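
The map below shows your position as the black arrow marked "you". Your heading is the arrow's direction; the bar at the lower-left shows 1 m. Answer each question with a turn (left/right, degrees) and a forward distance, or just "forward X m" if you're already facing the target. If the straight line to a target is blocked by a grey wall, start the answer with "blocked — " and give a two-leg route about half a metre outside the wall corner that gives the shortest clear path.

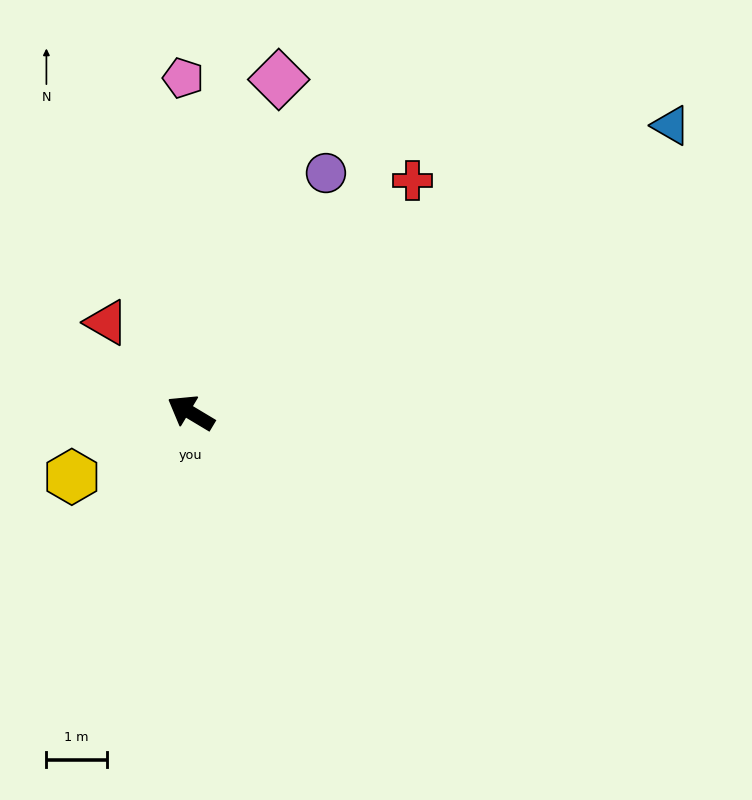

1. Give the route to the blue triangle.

turn right 118°, forward 9.3 m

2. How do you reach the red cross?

turn right 103°, forward 5.3 m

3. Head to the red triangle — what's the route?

turn right 16°, forward 2.0 m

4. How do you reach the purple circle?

turn right 88°, forward 4.6 m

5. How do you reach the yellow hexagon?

turn left 59°, forward 2.2 m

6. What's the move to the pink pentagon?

turn right 58°, forward 5.6 m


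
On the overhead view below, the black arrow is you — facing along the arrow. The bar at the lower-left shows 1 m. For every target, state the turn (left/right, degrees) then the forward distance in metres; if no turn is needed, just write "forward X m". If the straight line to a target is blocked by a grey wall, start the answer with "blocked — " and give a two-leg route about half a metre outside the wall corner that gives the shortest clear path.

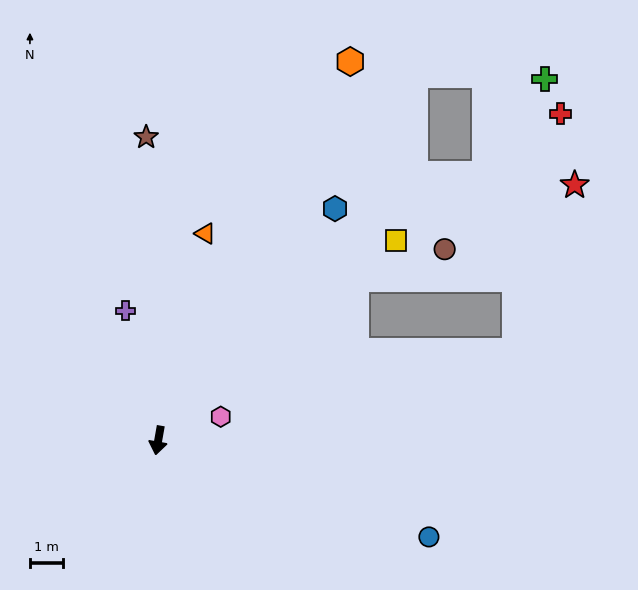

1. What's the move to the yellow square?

turn left 140°, forward 9.5 m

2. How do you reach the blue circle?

turn left 80°, forward 8.8 m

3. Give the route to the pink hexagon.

turn left 121°, forward 2.0 m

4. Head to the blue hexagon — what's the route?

turn left 153°, forward 8.9 m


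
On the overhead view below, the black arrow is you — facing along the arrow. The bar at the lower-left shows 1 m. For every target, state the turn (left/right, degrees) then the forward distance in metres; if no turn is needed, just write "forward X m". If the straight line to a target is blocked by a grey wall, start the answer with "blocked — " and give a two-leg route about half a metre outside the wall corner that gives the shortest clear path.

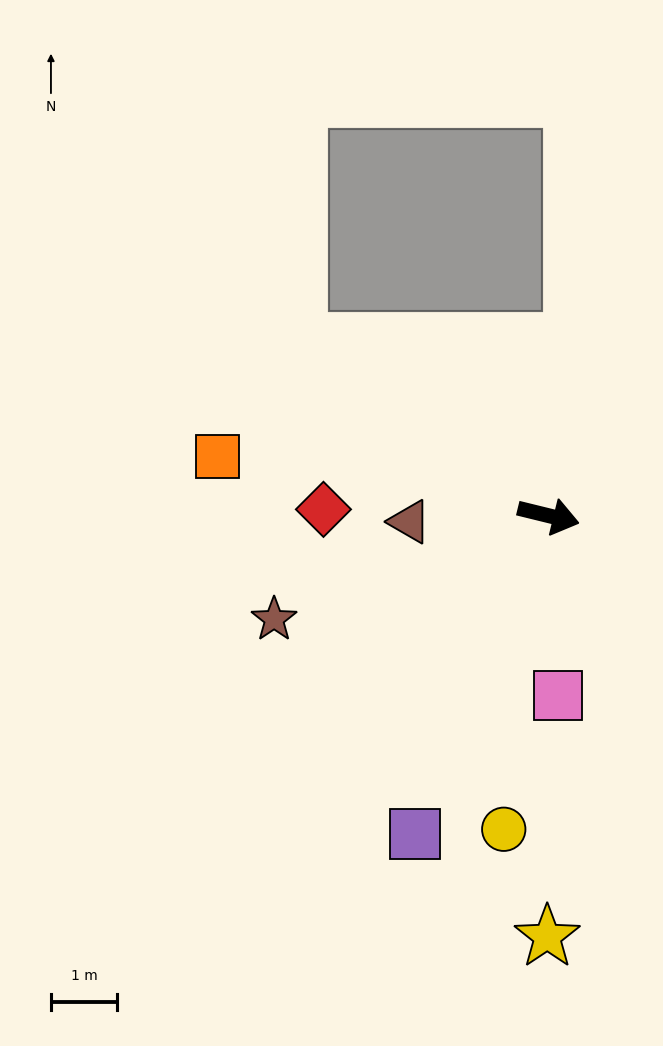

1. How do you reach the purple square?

turn right 99°, forward 5.2 m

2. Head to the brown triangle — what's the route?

turn right 164°, forward 2.1 m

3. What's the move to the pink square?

turn right 73°, forward 2.7 m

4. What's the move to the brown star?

turn right 146°, forward 4.4 m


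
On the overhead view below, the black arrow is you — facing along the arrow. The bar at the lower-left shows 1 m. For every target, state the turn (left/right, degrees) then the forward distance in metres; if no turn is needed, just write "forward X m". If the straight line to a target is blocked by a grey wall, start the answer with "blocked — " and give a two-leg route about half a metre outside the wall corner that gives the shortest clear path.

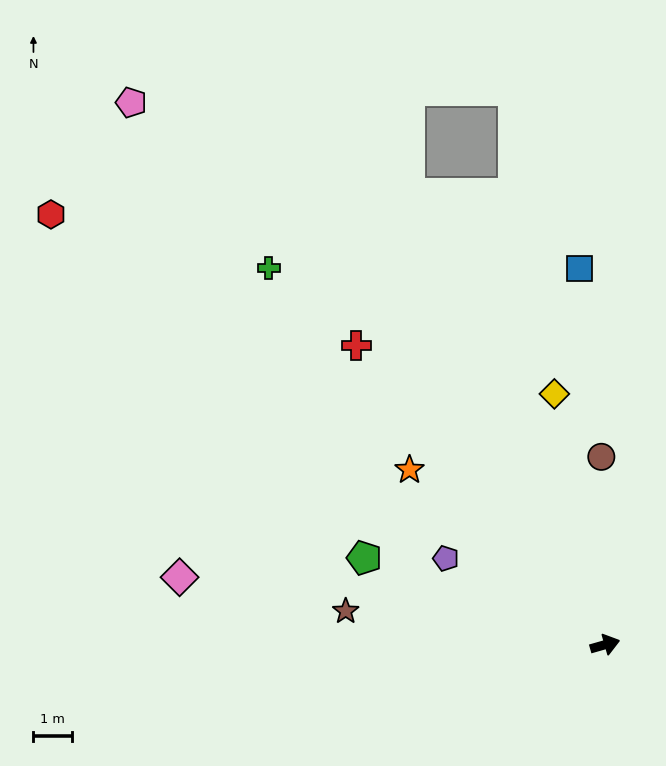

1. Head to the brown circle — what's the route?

turn left 75°, forward 4.9 m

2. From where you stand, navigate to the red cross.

turn left 114°, forward 10.1 m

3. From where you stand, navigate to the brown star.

turn left 157°, forward 6.8 m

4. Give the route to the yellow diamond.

turn left 85°, forward 6.6 m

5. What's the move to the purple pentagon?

turn left 136°, forward 4.7 m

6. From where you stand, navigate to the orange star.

turn left 122°, forward 6.8 m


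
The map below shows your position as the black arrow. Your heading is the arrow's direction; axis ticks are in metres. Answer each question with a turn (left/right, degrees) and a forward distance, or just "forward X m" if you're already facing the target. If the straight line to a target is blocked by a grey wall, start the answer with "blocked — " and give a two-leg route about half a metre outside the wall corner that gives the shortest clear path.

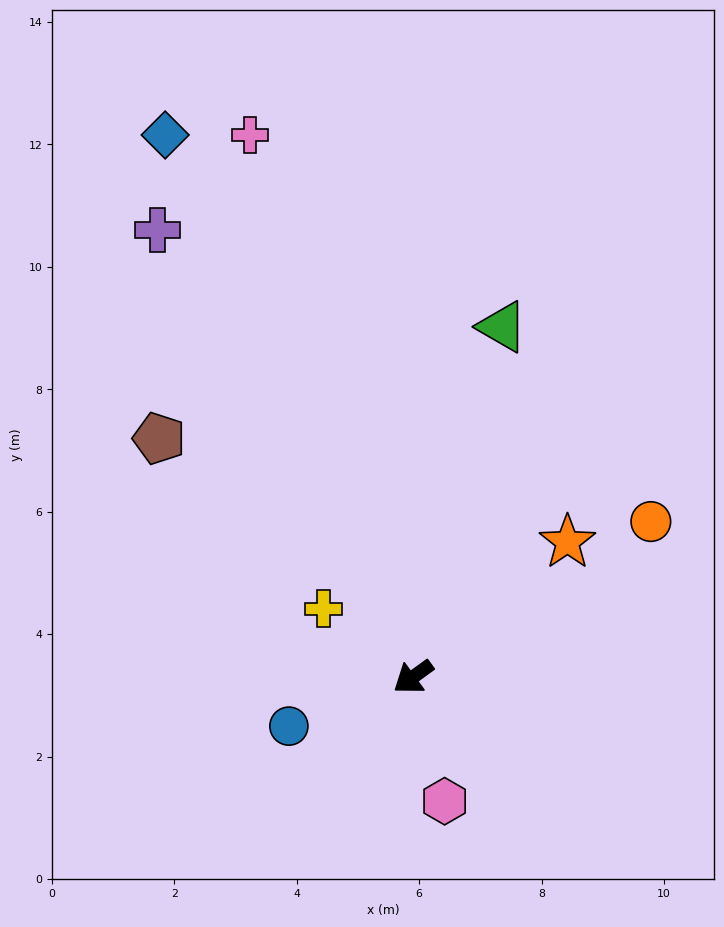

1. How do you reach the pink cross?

turn right 109°, forward 9.2 m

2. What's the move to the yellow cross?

turn right 73°, forward 1.8 m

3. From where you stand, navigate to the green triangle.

turn right 140°, forward 5.9 m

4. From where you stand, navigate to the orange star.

turn right 175°, forward 3.3 m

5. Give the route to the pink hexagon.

turn left 68°, forward 2.1 m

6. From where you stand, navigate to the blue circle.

turn right 14°, forward 2.2 m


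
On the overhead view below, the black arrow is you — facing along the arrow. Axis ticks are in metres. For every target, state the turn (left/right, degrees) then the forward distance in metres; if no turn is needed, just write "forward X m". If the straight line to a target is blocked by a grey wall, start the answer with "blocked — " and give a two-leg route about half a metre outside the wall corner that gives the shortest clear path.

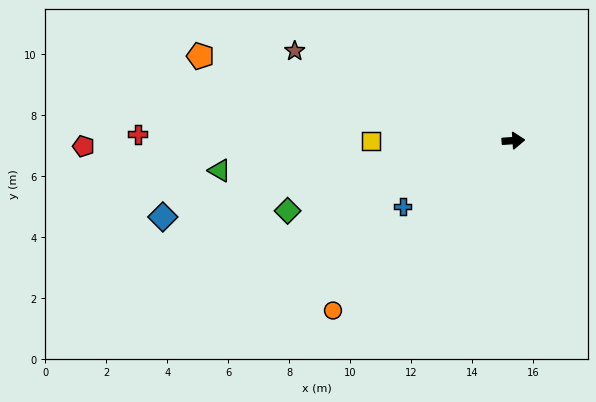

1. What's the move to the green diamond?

turn right 166°, forward 7.7 m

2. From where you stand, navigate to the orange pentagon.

turn left 161°, forward 10.6 m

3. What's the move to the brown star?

turn left 154°, forward 7.7 m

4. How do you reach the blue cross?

turn right 153°, forward 4.2 m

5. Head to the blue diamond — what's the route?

turn right 171°, forward 11.8 m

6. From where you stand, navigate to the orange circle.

turn right 140°, forward 8.1 m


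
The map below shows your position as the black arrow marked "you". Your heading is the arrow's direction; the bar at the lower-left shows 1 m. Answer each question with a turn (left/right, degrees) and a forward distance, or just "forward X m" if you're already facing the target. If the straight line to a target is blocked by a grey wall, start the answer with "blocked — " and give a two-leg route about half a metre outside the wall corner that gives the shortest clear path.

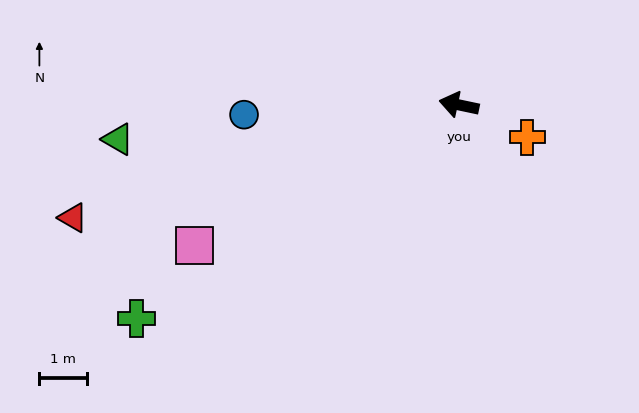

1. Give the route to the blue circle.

turn left 15°, forward 4.5 m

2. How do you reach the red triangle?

turn left 28°, forward 8.4 m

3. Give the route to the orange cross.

turn left 167°, forward 1.6 m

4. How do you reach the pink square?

turn left 40°, forward 6.3 m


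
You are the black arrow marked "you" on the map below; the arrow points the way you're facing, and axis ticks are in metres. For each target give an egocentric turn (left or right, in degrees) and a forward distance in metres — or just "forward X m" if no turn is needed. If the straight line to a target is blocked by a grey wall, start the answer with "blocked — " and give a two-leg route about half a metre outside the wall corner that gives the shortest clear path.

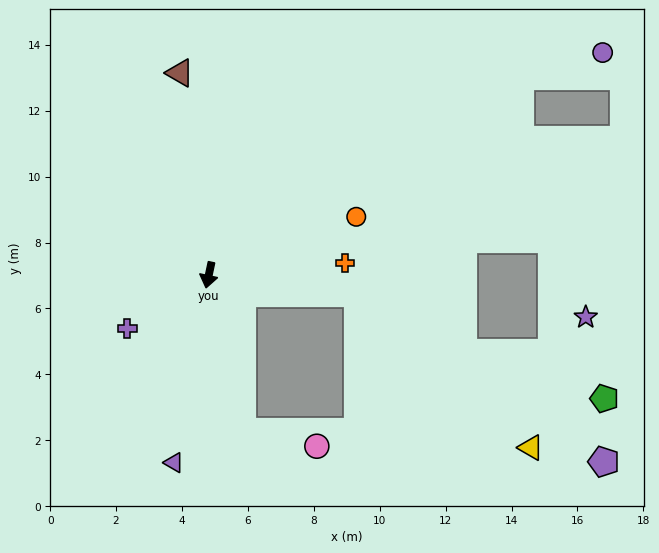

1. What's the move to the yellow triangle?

blocked — turn left 95°, forward 4.5 m, then turn right 35°, forward 7.0 m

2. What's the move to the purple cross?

turn right 45°, forward 3.0 m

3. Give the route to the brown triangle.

turn right 160°, forward 6.2 m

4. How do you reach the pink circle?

blocked — turn left 24°, forward 4.9 m, then turn left 67°, forward 2.3 m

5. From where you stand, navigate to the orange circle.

turn left 124°, forward 4.8 m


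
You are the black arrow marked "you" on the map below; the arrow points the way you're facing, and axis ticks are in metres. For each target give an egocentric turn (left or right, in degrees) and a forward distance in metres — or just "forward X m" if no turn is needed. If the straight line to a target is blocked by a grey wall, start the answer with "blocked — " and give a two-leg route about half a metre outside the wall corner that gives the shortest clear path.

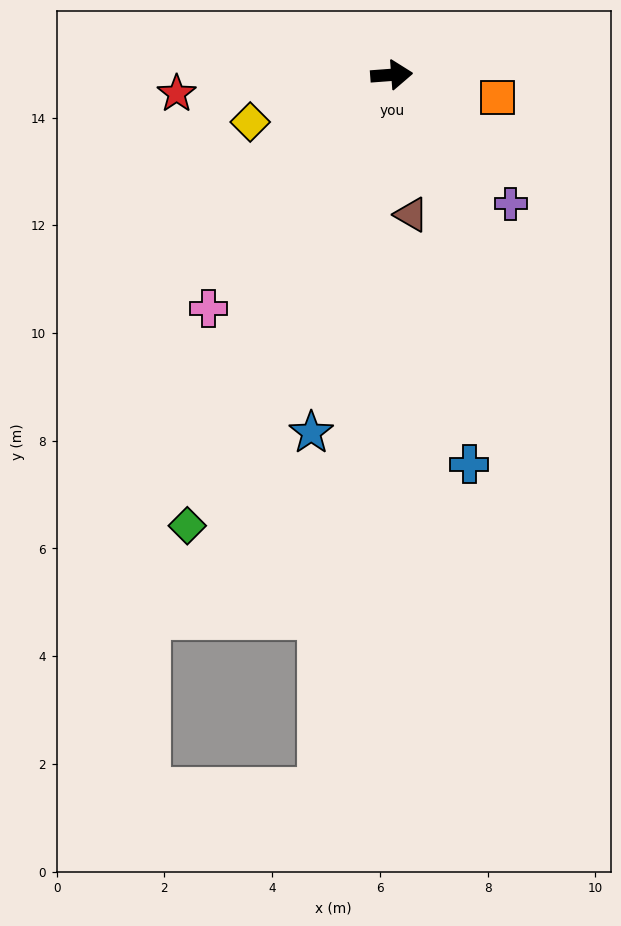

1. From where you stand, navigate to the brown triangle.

turn right 86°, forward 2.6 m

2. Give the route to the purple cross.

turn right 52°, forward 3.3 m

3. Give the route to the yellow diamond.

turn right 166°, forward 2.8 m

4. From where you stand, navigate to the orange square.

turn right 16°, forward 2.0 m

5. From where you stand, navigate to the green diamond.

turn right 119°, forward 9.2 m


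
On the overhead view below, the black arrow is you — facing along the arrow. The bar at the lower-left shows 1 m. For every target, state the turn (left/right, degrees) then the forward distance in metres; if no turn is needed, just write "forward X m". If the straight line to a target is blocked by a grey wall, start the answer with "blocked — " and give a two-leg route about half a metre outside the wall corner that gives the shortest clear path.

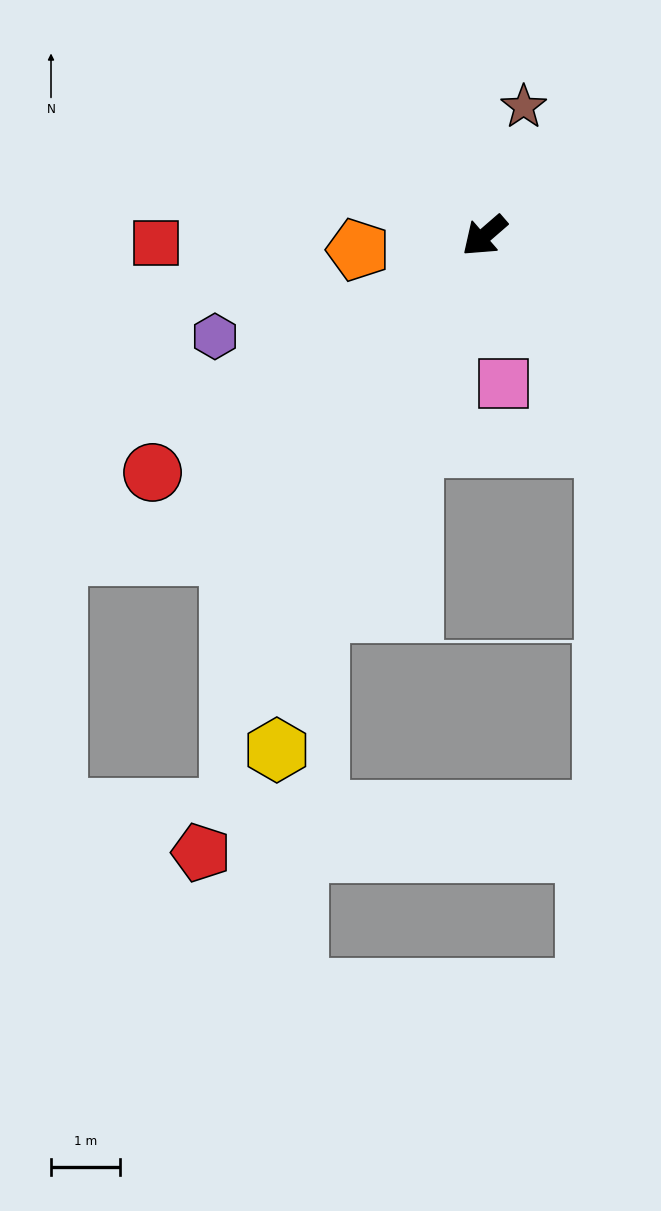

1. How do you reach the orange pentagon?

turn right 35°, forward 1.8 m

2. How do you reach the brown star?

turn right 148°, forward 2.0 m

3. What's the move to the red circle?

turn right 5°, forward 5.9 m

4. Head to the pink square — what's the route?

turn left 57°, forward 2.2 m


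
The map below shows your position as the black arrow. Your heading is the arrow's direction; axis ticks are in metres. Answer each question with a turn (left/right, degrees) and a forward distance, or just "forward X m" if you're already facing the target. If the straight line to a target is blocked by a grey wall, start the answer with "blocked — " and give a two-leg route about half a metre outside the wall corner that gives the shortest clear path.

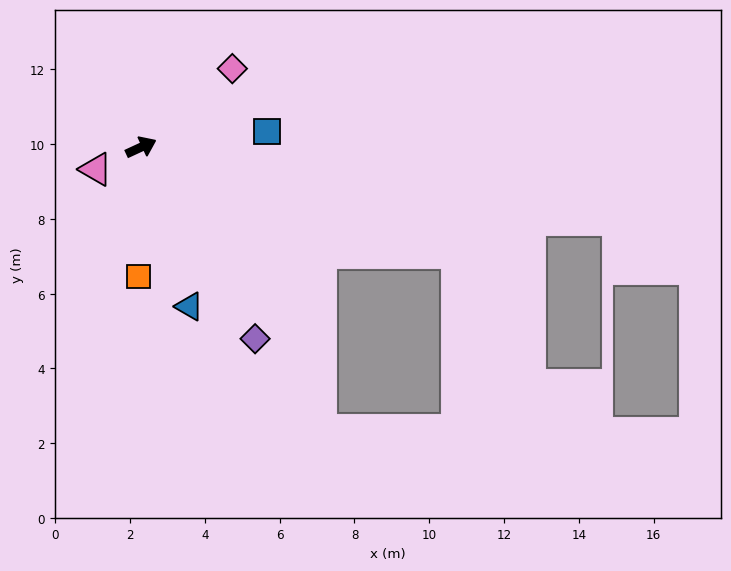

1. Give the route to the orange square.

turn right 116°, forward 3.5 m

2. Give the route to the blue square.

turn right 18°, forward 3.4 m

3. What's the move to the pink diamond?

turn left 16°, forward 3.2 m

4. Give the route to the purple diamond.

turn right 84°, forward 6.0 m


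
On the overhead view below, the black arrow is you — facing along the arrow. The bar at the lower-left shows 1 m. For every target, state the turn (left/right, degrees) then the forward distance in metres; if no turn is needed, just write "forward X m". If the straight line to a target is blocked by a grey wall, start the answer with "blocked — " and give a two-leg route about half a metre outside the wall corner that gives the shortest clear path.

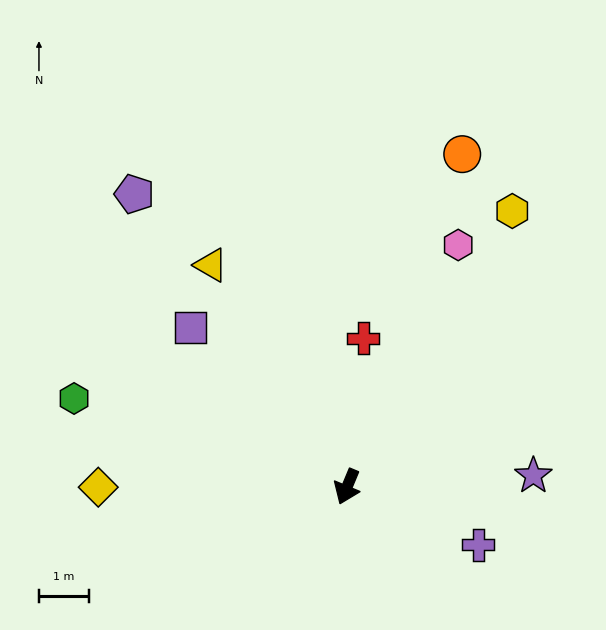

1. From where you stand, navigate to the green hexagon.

turn right 85°, forward 5.7 m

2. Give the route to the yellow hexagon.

turn left 172°, forward 6.4 m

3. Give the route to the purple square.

turn right 113°, forward 4.5 m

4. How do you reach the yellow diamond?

turn right 67°, forward 5.0 m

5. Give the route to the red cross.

turn right 164°, forward 3.0 m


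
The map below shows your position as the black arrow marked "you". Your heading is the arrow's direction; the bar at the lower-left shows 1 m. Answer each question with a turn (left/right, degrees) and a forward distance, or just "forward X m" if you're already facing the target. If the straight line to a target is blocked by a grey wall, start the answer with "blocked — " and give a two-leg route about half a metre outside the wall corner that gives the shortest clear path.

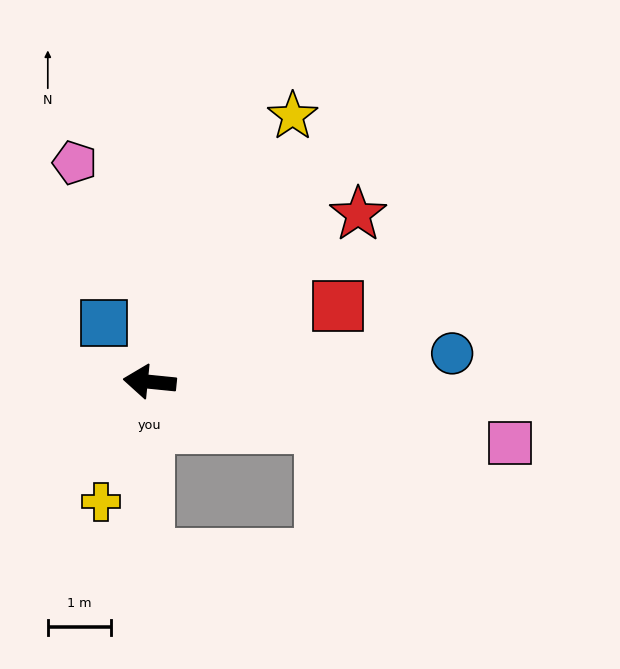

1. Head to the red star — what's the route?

turn right 135°, forward 4.3 m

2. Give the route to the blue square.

turn right 46°, forward 1.2 m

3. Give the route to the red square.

turn right 152°, forward 3.2 m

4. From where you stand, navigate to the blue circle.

turn right 169°, forward 4.8 m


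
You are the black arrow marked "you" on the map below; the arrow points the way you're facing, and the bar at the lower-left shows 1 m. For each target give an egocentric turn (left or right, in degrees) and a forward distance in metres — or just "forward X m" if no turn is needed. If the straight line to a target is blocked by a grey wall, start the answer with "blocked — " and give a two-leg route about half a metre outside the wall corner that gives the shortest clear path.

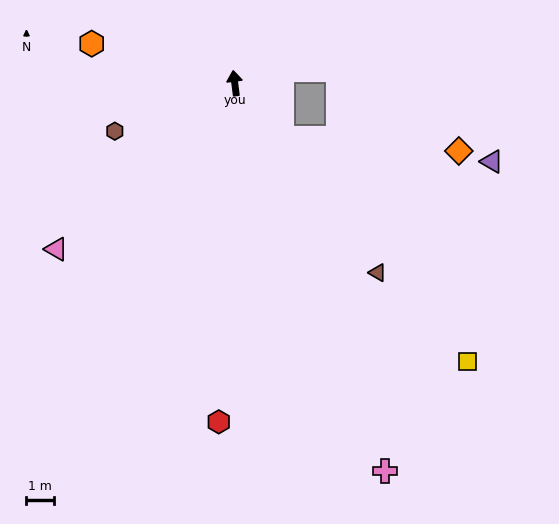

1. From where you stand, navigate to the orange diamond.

blocked — turn right 146°, forward 2.6 m, then turn left 44°, forward 6.4 m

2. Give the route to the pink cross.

turn right 166°, forward 15.0 m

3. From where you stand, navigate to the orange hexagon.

turn left 67°, forward 5.4 m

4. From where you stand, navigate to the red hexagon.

turn left 170°, forward 12.2 m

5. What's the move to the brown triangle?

turn right 150°, forward 8.6 m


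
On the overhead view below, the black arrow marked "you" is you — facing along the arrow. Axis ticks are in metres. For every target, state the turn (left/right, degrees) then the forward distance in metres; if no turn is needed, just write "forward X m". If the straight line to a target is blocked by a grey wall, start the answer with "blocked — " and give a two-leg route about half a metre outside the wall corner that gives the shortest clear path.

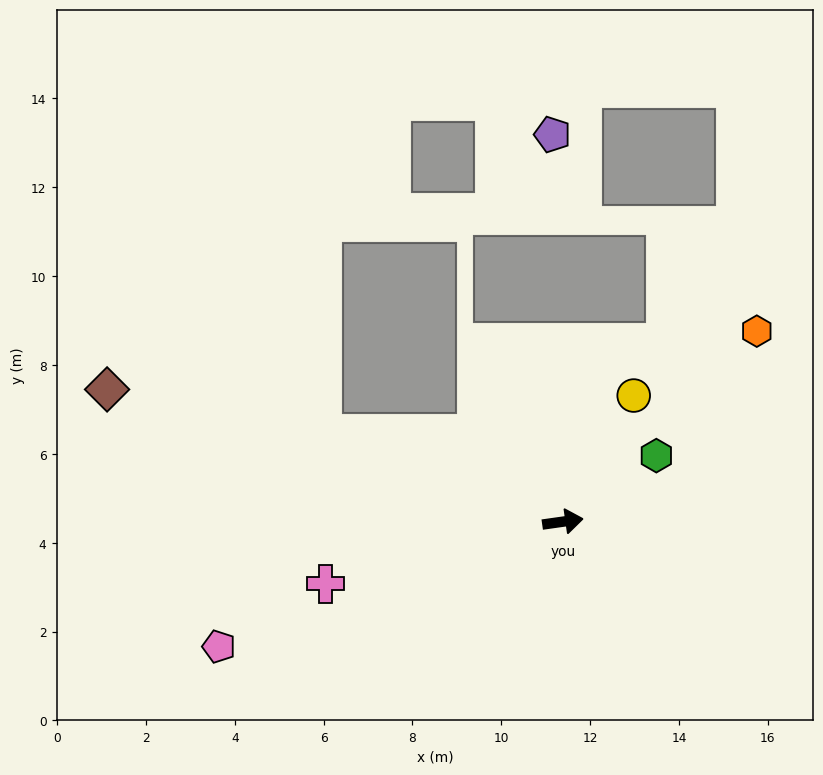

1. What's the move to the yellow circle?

turn left 53°, forward 3.3 m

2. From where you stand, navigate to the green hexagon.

turn left 27°, forward 2.6 m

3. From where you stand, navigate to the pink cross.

turn right 173°, forward 5.5 m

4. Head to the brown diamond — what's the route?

turn left 156°, forward 10.7 m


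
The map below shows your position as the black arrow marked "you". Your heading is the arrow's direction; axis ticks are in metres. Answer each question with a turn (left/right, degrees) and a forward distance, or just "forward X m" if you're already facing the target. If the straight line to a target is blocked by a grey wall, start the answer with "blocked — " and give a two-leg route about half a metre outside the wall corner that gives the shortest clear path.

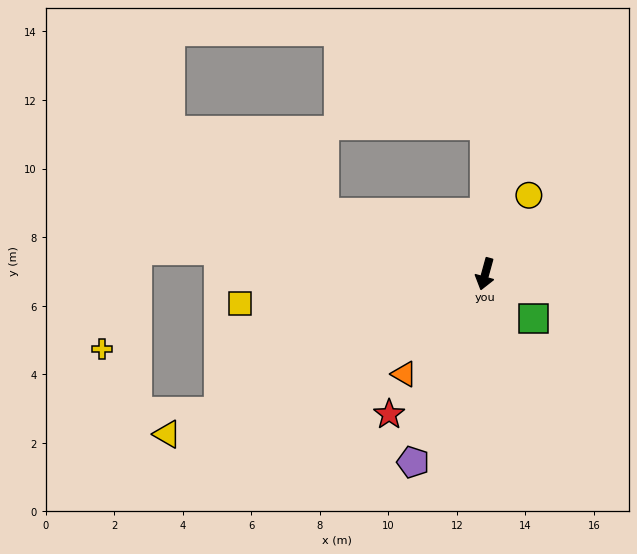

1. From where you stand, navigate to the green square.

turn left 63°, forward 1.9 m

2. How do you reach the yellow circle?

turn left 166°, forward 2.6 m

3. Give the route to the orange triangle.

turn right 24°, forward 3.8 m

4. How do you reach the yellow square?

turn right 68°, forward 7.2 m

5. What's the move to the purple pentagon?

turn right 6°, forward 5.9 m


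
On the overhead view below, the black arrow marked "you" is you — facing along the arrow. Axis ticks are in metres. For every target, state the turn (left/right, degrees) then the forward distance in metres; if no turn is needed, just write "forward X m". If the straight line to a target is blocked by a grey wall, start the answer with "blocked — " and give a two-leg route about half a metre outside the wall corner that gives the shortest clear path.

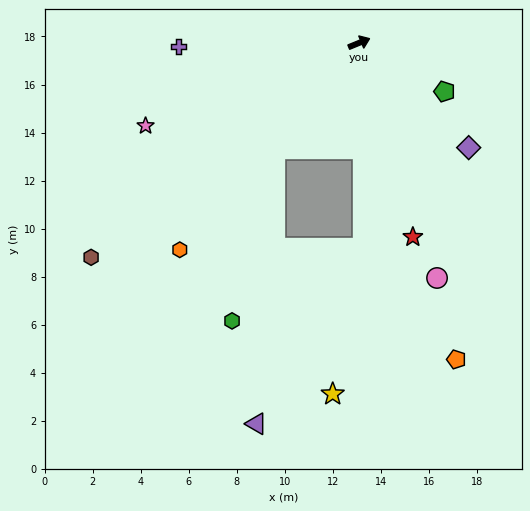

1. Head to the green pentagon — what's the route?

turn right 52°, forward 4.1 m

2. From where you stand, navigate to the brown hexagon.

turn right 164°, forward 14.3 m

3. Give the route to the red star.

turn right 97°, forward 8.4 m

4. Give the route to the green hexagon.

blocked — turn right 151°, forward 5.6 m, then turn left 25°, forward 7.4 m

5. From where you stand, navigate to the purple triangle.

blocked — turn right 151°, forward 5.6 m, then turn left 35°, forward 11.5 m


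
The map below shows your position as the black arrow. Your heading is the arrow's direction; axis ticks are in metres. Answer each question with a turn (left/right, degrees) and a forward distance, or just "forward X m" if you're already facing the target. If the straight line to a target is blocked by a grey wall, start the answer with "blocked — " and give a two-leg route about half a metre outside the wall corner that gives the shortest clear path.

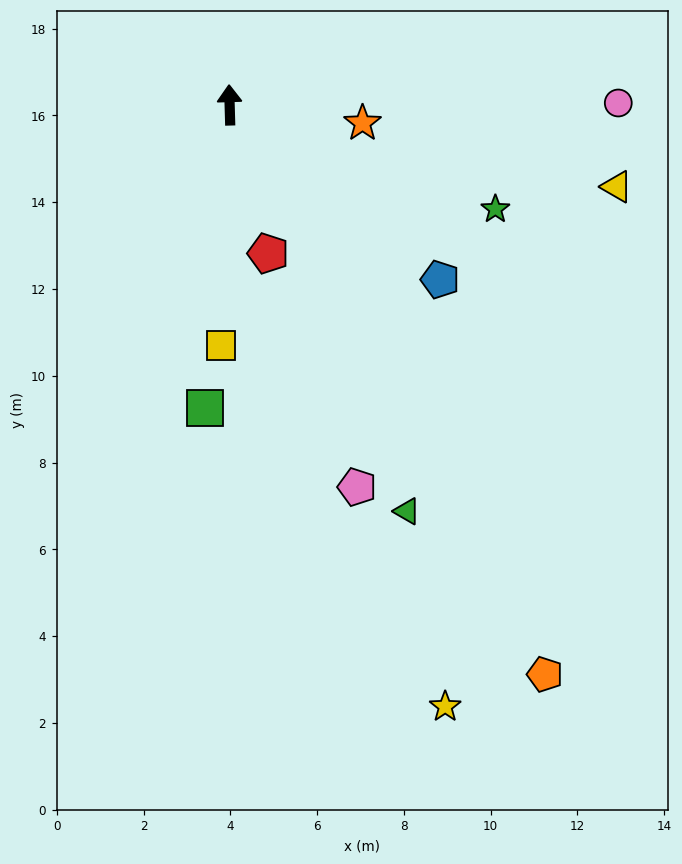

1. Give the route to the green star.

turn right 113°, forward 6.6 m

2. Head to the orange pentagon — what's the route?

turn right 153°, forward 15.0 m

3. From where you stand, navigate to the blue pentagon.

turn right 131°, forward 6.3 m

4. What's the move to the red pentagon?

turn right 167°, forward 3.5 m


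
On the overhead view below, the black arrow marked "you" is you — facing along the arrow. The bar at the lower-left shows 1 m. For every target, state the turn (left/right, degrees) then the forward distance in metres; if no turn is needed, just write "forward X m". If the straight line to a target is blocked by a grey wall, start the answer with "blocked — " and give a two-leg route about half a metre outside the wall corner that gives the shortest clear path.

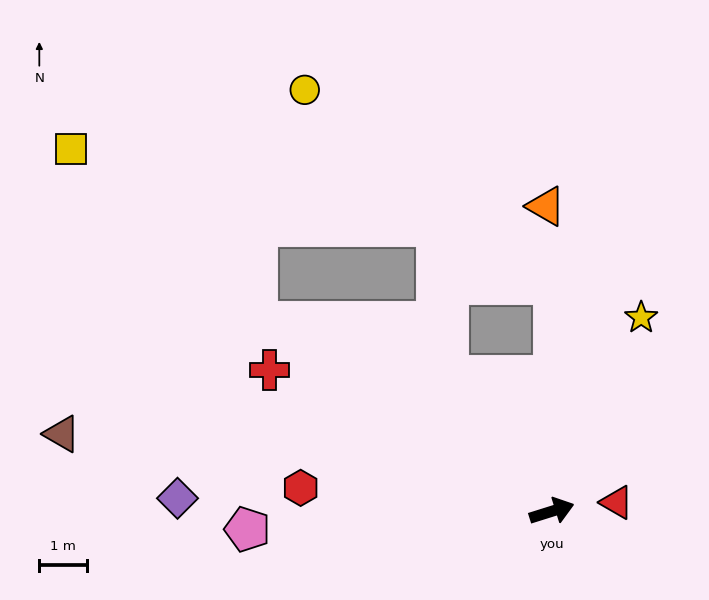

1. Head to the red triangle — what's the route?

turn right 10°, forward 1.4 m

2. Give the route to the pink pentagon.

turn left 166°, forward 6.4 m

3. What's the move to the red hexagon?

turn left 157°, forward 5.3 m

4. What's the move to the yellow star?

turn left 48°, forward 4.5 m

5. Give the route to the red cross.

turn left 136°, forward 6.6 m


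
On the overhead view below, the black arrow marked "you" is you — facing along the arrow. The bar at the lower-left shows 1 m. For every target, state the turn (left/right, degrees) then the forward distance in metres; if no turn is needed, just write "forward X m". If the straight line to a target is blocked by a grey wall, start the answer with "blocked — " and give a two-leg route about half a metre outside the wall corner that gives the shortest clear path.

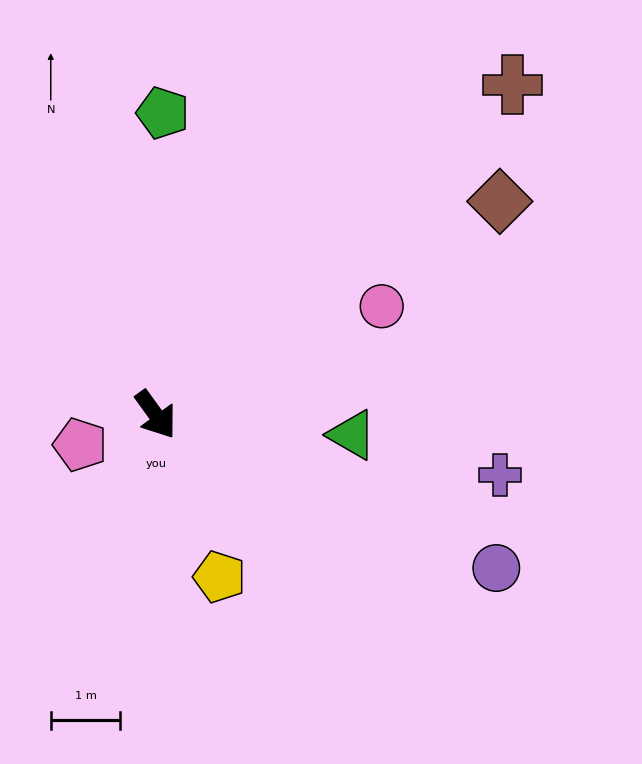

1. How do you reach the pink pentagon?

turn right 104°, forward 1.2 m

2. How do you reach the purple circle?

turn left 30°, forward 5.4 m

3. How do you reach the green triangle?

turn left 48°, forward 2.8 m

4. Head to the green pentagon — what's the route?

turn left 143°, forward 4.3 m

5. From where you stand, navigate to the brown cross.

turn left 97°, forward 7.0 m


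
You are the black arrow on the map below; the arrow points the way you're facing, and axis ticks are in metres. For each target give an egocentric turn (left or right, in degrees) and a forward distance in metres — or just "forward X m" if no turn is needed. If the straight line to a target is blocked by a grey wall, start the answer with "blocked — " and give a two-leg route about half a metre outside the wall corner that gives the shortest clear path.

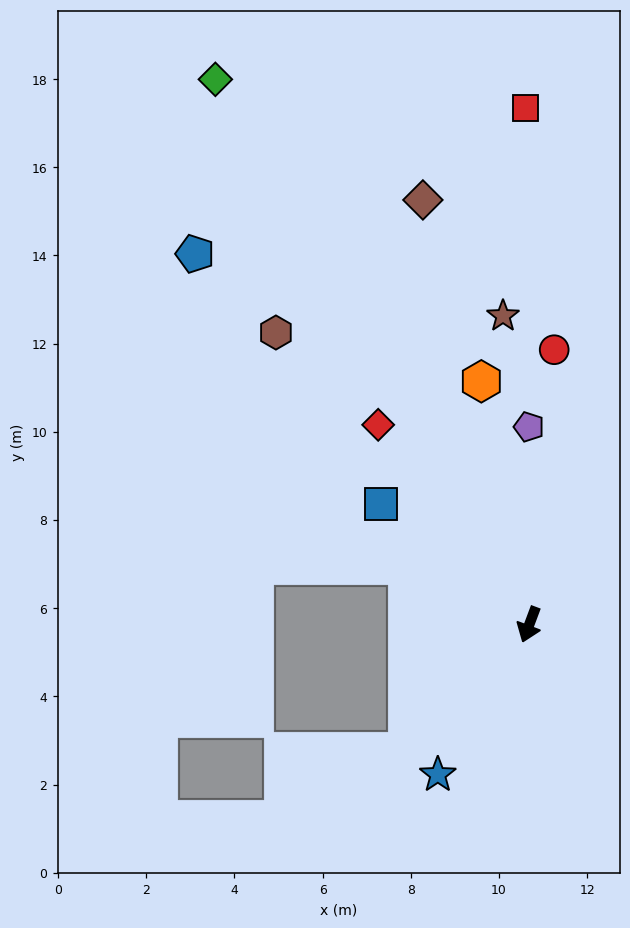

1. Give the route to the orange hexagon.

turn right 148°, forward 5.6 m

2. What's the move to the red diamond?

turn right 122°, forward 5.7 m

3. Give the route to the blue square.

turn right 109°, forward 4.3 m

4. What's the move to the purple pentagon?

turn right 159°, forward 4.5 m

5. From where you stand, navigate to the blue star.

turn right 11°, forward 4.0 m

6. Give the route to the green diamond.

turn right 130°, forward 14.3 m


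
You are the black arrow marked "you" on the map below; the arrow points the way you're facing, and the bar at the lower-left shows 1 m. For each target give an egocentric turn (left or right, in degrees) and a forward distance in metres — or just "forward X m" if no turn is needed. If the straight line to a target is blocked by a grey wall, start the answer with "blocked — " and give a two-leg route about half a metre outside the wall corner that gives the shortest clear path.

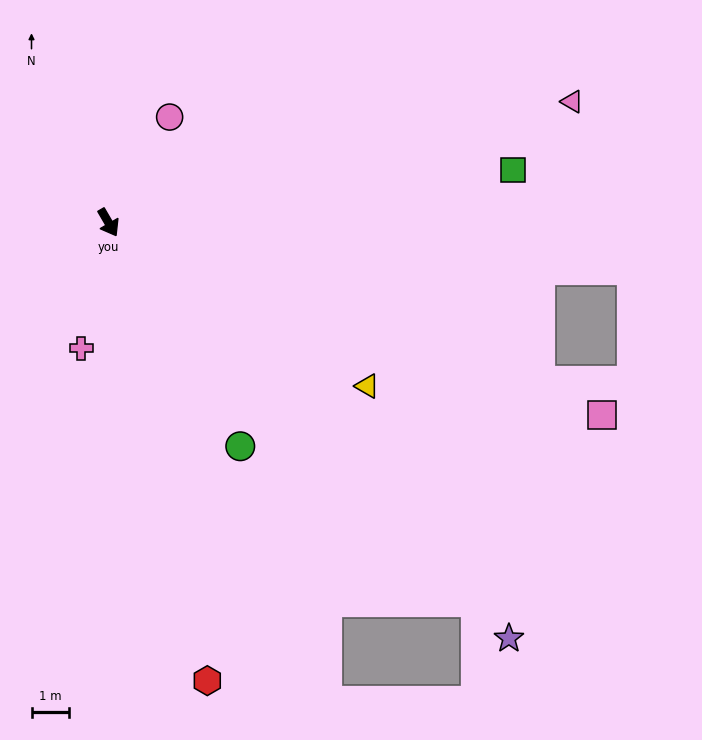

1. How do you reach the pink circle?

turn left 120°, forward 3.3 m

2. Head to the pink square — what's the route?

turn left 39°, forward 14.3 m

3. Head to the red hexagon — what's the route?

turn right 18°, forward 12.7 m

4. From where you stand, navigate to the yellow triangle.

turn left 28°, forward 8.3 m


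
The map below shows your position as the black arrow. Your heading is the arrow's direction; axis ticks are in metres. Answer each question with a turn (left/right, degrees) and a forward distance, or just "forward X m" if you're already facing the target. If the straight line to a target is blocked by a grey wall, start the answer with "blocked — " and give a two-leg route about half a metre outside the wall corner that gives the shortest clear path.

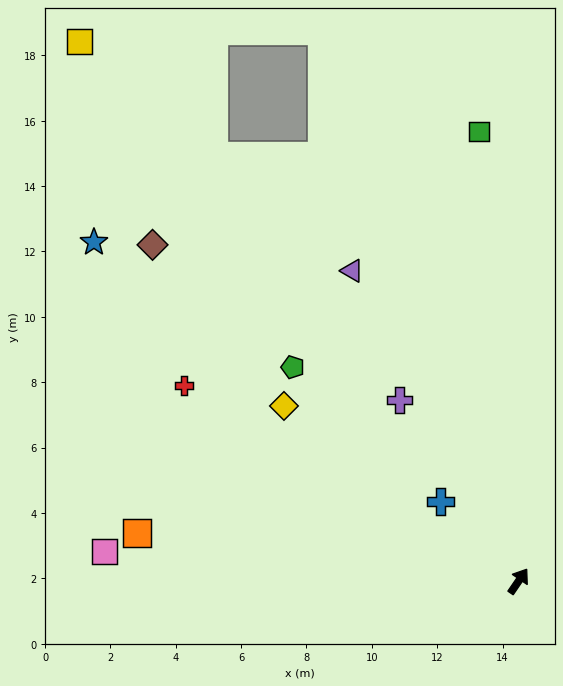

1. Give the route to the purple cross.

turn left 68°, forward 6.6 m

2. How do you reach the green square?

turn left 39°, forward 13.8 m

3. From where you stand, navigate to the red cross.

turn left 94°, forward 11.9 m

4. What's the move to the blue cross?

turn left 79°, forward 3.4 m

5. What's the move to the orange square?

turn left 117°, forward 11.8 m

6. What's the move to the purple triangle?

turn left 63°, forward 10.8 m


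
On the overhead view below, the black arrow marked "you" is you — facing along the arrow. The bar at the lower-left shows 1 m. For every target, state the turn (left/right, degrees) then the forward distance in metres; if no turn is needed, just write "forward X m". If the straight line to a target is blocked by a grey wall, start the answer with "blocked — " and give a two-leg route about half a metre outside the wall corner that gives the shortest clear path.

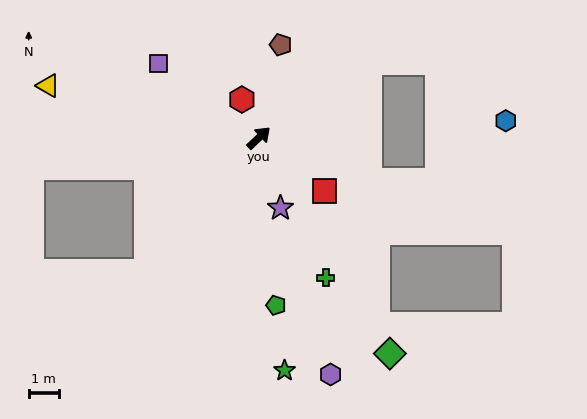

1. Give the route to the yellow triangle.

turn left 123°, forward 7.1 m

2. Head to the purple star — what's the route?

turn right 116°, forward 2.4 m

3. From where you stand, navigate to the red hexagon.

turn left 71°, forward 1.4 m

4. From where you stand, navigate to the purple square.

turn left 100°, forward 4.1 m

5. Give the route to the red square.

turn right 82°, forward 2.8 m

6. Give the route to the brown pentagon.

turn left 34°, forward 3.1 m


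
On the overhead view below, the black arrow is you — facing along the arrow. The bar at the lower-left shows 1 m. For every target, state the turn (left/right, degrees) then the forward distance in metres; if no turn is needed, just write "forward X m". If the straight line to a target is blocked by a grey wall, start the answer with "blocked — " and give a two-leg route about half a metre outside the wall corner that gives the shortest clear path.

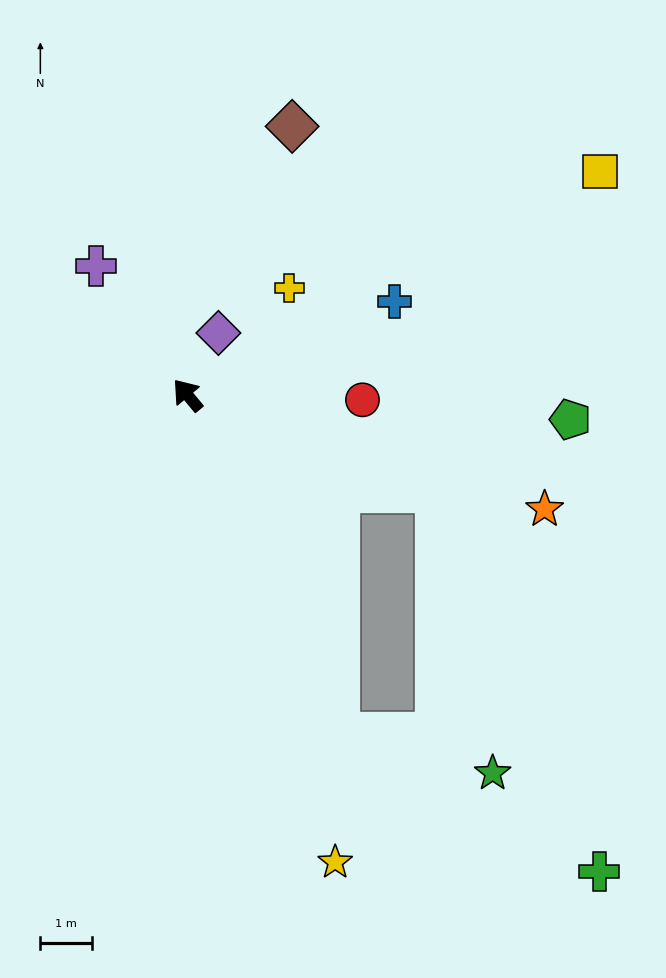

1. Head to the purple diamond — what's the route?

turn right 66°, forward 1.3 m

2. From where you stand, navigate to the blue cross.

turn right 105°, forward 4.4 m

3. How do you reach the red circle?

turn right 131°, forward 3.4 m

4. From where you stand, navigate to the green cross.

blocked — turn left 164°, forward 7.1 m, then turn left 39°, forward 5.7 m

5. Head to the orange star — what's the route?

turn right 147°, forward 7.2 m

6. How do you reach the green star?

blocked — turn left 164°, forward 7.1 m, then turn left 52°, forward 3.1 m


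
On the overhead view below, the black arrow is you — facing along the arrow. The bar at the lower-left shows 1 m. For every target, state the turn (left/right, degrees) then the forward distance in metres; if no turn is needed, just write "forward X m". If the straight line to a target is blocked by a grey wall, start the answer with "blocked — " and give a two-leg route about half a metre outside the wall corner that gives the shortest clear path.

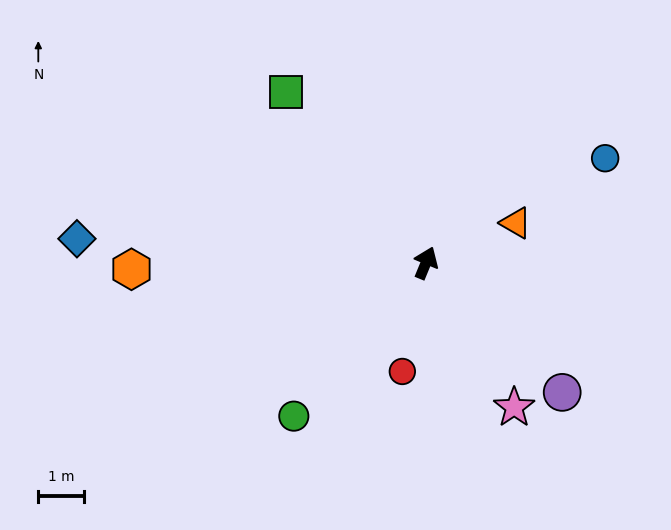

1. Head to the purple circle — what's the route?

turn right 111°, forward 4.1 m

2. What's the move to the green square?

turn left 62°, forward 4.9 m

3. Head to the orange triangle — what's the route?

turn right 44°, forward 2.2 m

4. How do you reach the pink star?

turn right 126°, forward 3.7 m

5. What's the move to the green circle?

turn left 162°, forward 4.5 m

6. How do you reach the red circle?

turn right 170°, forward 2.4 m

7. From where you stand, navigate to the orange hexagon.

turn left 114°, forward 6.5 m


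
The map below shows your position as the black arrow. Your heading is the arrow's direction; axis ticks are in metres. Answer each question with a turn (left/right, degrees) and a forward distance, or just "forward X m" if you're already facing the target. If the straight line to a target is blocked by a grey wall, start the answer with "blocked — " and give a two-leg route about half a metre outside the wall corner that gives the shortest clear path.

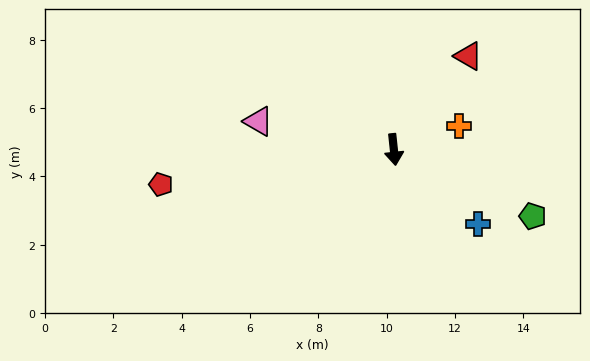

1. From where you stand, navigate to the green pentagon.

turn left 58°, forward 4.5 m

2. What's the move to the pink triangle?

turn right 108°, forward 4.0 m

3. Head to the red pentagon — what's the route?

turn right 88°, forward 6.9 m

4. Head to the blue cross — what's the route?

turn left 42°, forward 3.3 m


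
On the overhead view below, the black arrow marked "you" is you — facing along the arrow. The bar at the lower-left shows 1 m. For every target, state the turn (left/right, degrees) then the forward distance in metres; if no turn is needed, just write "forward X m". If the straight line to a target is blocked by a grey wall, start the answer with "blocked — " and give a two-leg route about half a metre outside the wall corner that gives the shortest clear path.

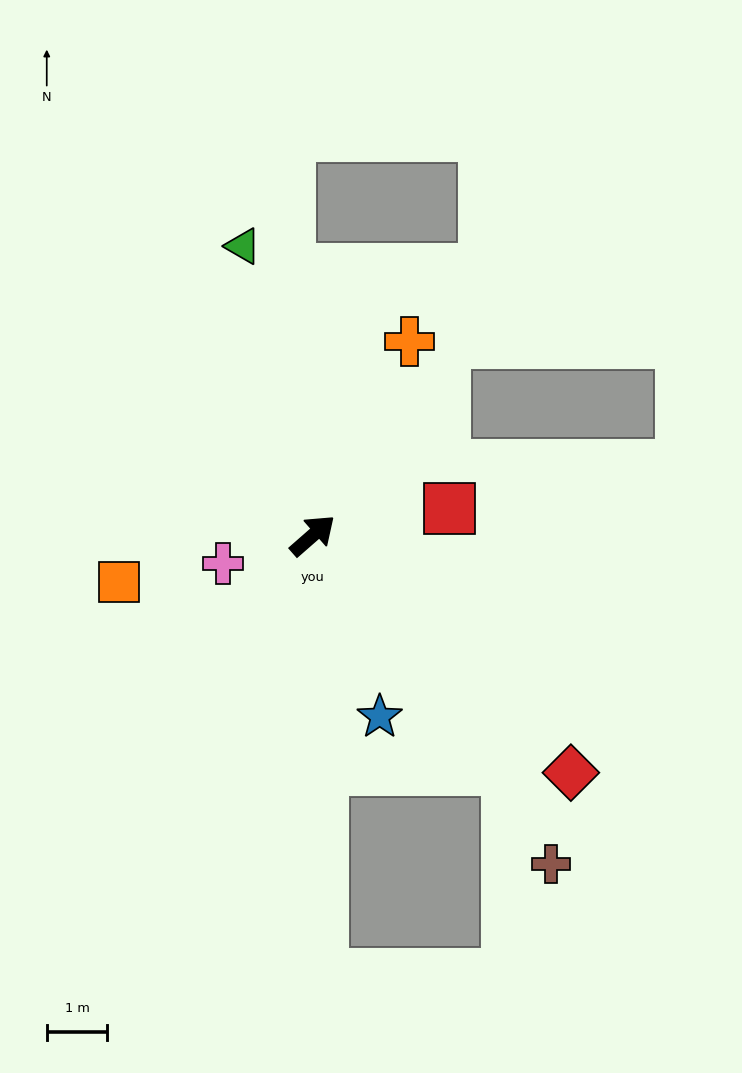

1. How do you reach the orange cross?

turn left 22°, forward 3.6 m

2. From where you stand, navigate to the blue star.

turn right 111°, forward 3.2 m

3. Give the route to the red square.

turn right 30°, forward 2.3 m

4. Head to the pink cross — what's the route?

turn left 156°, forward 1.5 m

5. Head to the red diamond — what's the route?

turn right 84°, forward 5.8 m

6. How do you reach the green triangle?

turn left 62°, forward 4.9 m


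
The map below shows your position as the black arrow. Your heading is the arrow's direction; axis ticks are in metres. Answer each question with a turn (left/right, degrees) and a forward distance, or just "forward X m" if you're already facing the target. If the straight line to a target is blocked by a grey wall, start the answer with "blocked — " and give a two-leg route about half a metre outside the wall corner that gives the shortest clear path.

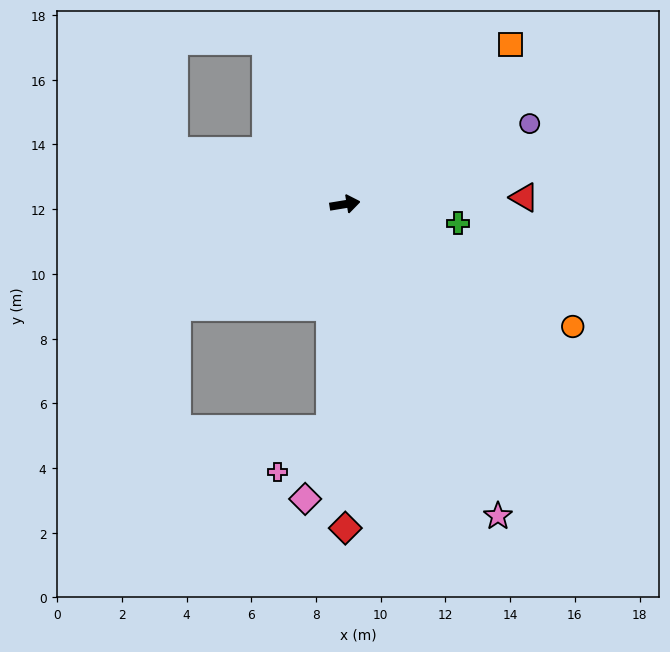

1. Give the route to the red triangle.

turn right 7°, forward 5.5 m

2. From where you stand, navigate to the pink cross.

blocked — turn right 103°, forward 6.9 m, then turn right 46°, forward 2.1 m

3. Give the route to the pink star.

turn right 73°, forward 10.7 m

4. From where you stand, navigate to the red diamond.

turn right 99°, forward 10.0 m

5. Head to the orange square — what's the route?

turn left 35°, forward 7.1 m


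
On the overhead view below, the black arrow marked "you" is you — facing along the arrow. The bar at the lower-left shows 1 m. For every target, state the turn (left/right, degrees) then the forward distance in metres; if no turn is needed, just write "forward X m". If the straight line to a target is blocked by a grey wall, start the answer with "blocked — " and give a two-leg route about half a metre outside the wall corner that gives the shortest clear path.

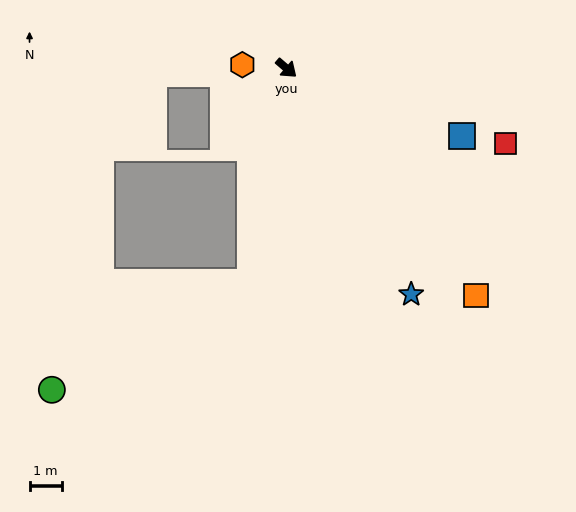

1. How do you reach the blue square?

turn left 20°, forward 5.8 m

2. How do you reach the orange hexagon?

turn right 144°, forward 1.4 m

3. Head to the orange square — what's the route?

turn right 9°, forward 9.2 m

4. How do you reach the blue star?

turn right 20°, forward 8.0 m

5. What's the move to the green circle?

blocked — turn right 59°, forward 6.7 m, then turn right 52°, forward 7.0 m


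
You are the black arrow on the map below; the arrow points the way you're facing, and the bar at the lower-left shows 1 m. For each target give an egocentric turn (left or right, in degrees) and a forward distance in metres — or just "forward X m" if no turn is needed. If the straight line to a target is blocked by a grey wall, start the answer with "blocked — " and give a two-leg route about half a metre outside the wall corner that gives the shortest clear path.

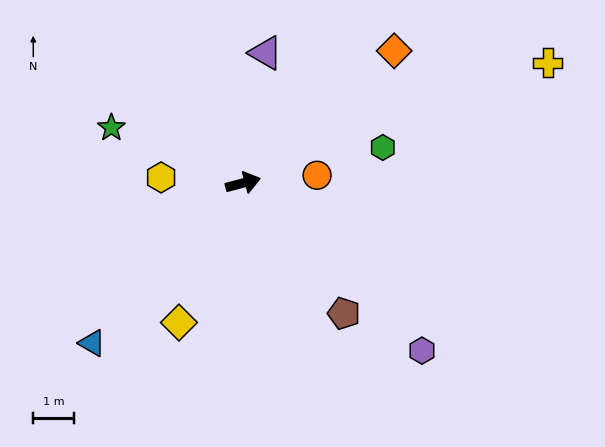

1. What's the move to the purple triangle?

turn left 65°, forward 3.3 m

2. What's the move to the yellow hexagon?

turn left 161°, forward 2.0 m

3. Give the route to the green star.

turn left 142°, forward 3.5 m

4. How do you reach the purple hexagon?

turn right 58°, forward 6.0 m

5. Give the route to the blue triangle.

turn right 148°, forward 5.4 m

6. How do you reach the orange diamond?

turn left 26°, forward 5.0 m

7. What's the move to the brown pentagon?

turn right 67°, forward 4.1 m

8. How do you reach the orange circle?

turn right 9°, forward 1.8 m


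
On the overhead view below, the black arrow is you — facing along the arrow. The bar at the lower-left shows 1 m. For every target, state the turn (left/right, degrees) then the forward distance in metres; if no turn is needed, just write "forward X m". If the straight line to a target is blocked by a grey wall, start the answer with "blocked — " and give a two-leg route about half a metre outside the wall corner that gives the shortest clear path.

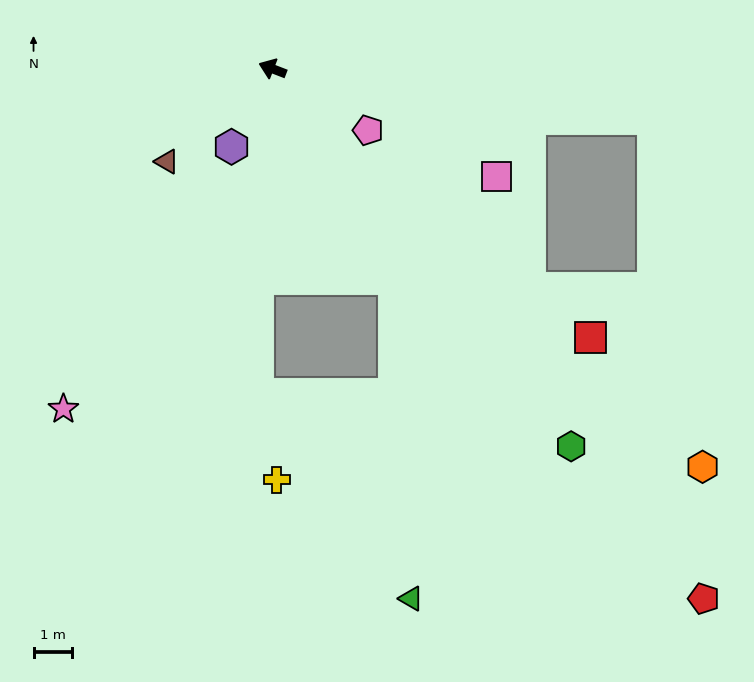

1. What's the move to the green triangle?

blocked — turn left 141°, forward 6.4 m, then turn right 27°, forward 8.4 m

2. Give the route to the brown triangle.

turn left 62°, forward 3.7 m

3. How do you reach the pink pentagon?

turn left 168°, forward 3.0 m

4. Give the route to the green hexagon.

turn left 149°, forward 12.7 m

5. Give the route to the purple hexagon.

turn left 83°, forward 2.3 m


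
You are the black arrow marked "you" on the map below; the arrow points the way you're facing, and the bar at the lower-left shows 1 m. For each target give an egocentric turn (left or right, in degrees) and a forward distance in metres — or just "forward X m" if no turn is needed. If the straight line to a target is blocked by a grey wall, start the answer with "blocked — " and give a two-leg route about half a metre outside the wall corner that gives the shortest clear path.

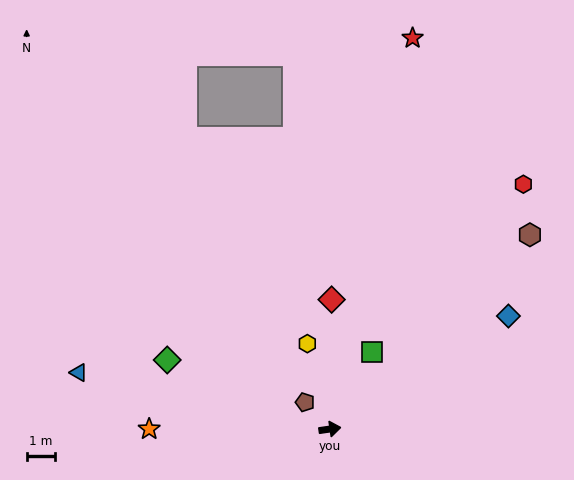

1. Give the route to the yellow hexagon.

turn left 97°, forward 3.1 m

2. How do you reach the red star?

turn left 70°, forward 14.2 m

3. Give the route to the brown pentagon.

turn left 125°, forward 1.3 m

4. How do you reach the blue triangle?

turn left 159°, forward 9.1 m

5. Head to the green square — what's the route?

turn left 53°, forward 3.1 m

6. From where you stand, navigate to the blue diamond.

turn left 24°, forward 7.5 m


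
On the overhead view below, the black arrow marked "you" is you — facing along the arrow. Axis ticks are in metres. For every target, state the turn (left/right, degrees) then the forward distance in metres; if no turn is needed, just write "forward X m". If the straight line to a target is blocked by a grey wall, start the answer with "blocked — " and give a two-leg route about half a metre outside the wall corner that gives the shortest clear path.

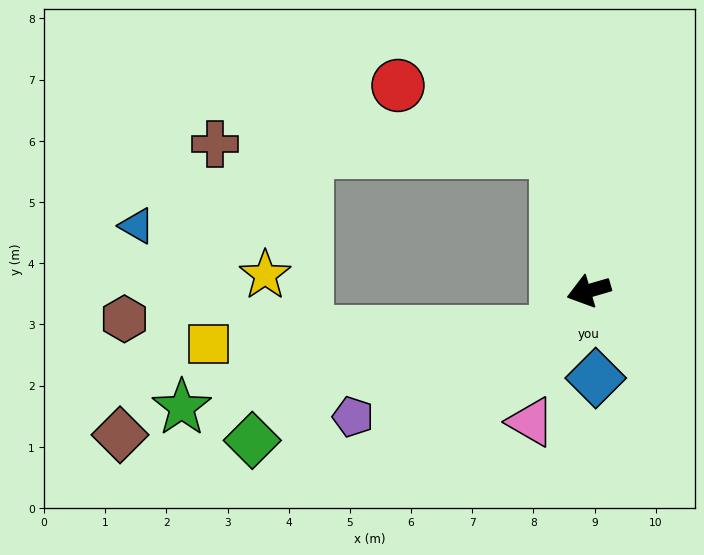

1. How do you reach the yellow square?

blocked — turn left 34°, forward 0.9 m, then turn right 48°, forward 5.7 m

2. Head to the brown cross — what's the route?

blocked — turn right 93°, forward 2.3 m, then turn left 75°, forward 5.6 m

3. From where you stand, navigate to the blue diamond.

turn left 78°, forward 1.4 m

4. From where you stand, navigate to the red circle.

blocked — turn right 93°, forward 2.3 m, then turn left 54°, forward 2.8 m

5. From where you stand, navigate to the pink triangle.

turn left 50°, forward 2.3 m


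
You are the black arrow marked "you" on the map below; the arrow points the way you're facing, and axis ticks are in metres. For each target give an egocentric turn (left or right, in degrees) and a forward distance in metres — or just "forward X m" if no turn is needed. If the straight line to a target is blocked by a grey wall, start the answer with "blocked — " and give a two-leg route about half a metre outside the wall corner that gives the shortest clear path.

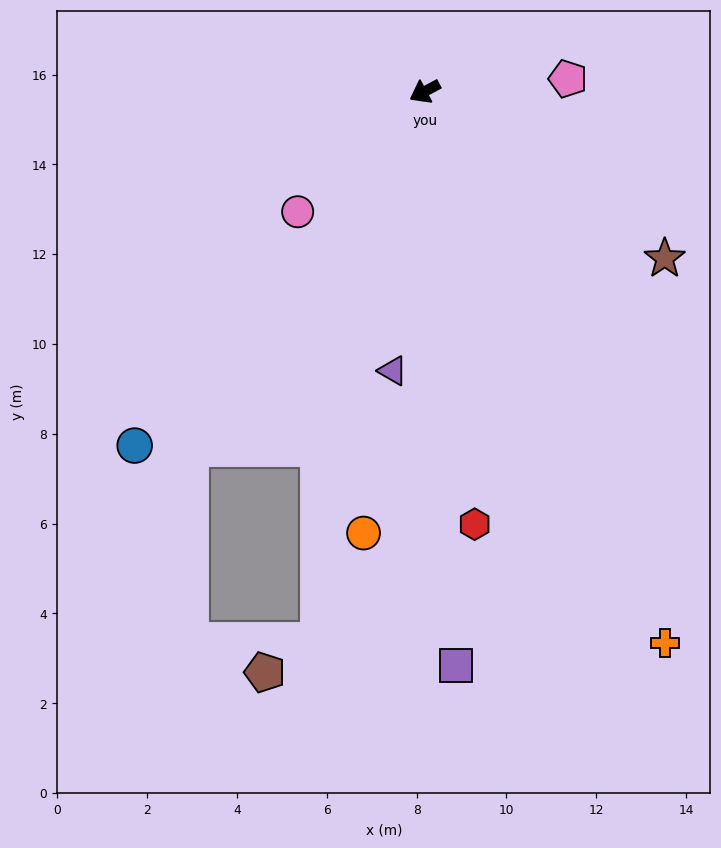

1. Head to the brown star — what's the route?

turn left 117°, forward 6.5 m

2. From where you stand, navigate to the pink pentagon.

turn left 157°, forward 3.2 m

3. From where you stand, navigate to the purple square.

turn left 65°, forward 12.8 m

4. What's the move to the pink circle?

turn left 15°, forward 3.9 m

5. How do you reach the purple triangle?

turn left 55°, forward 6.3 m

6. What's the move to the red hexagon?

turn left 68°, forward 9.7 m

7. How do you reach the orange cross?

turn left 85°, forward 13.4 m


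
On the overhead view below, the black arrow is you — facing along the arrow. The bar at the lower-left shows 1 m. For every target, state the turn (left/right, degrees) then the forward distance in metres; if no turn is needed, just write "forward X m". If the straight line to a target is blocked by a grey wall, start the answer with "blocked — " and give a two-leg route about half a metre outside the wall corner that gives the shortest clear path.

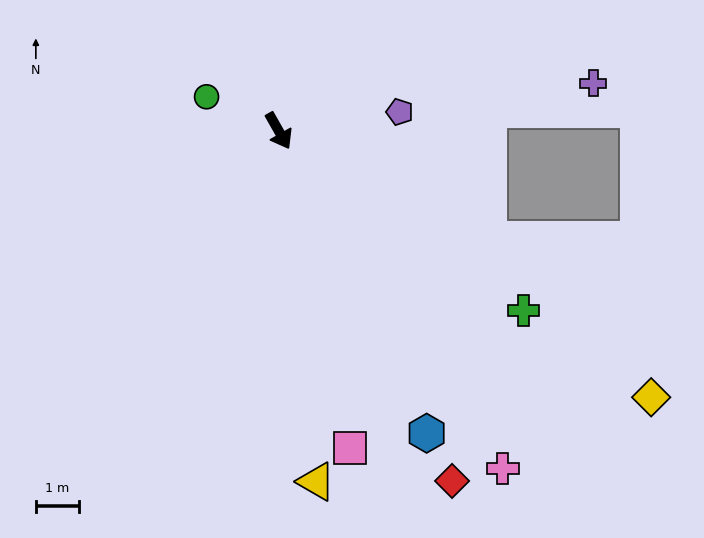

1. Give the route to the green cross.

turn left 24°, forward 7.1 m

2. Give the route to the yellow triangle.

turn right 23°, forward 8.2 m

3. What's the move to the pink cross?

turn left 4°, forward 9.5 m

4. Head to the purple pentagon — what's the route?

turn left 69°, forward 2.9 m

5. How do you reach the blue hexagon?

turn right 3°, forward 7.9 m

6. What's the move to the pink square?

turn right 17°, forward 7.6 m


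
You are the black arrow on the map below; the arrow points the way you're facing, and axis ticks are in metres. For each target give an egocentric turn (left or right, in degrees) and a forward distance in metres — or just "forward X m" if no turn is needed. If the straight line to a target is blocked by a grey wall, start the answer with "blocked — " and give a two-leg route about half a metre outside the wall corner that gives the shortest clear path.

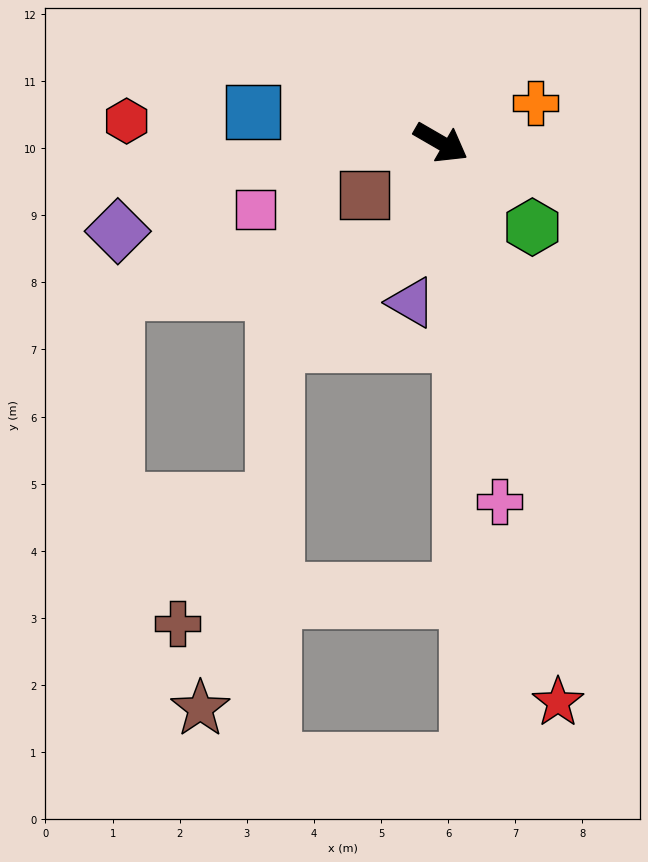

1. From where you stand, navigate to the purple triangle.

turn right 70°, forward 2.4 m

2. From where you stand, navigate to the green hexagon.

turn right 13°, forward 1.9 m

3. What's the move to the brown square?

turn right 116°, forward 1.4 m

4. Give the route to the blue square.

turn right 159°, forward 2.8 m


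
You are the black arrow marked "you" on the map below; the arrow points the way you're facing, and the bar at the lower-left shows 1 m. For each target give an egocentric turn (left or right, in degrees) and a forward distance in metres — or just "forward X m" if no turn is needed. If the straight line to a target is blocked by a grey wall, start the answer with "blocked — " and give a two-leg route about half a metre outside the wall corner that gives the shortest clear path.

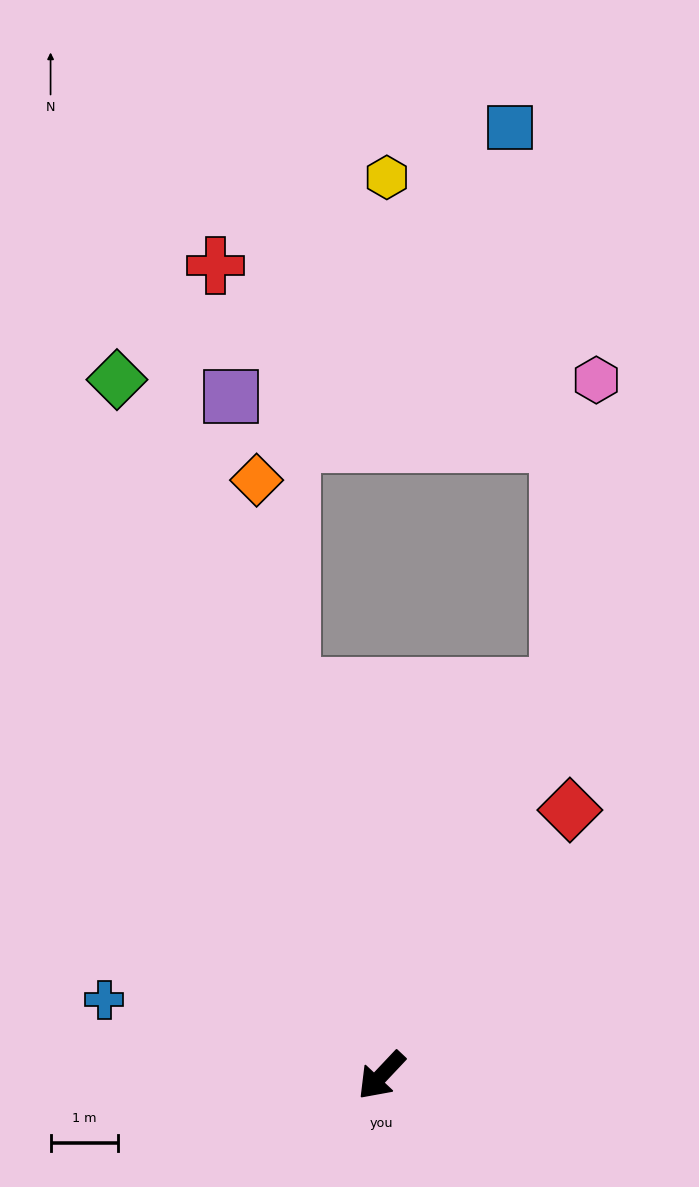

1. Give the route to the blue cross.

turn right 62°, forward 4.3 m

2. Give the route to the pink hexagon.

blocked — turn right 161°, forward 6.3 m, then turn left 17°, forward 4.6 m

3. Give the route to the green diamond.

turn right 116°, forward 11.1 m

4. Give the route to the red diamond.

turn right 172°, forward 4.8 m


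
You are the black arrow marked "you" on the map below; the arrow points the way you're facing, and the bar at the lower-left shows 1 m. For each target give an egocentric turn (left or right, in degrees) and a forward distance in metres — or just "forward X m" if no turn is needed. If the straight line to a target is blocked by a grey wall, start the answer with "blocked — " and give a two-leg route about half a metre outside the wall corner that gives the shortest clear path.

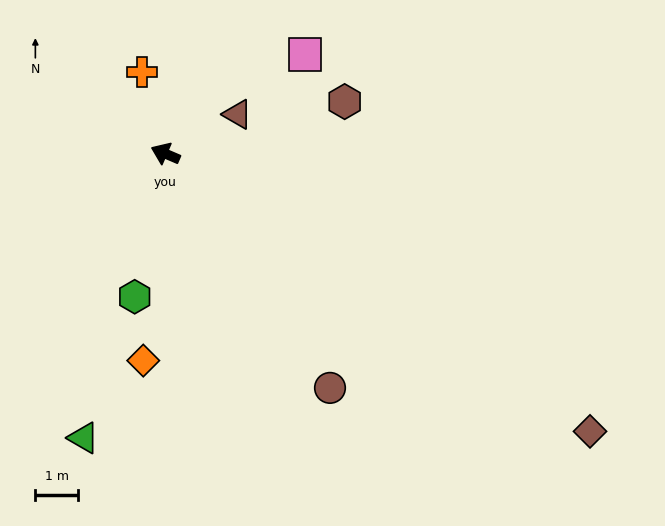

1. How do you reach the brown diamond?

turn left 170°, forward 12.0 m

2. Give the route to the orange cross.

turn right 51°, forward 2.0 m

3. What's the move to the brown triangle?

turn right 128°, forward 1.9 m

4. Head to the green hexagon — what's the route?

turn left 101°, forward 3.5 m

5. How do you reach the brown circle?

turn left 148°, forward 6.8 m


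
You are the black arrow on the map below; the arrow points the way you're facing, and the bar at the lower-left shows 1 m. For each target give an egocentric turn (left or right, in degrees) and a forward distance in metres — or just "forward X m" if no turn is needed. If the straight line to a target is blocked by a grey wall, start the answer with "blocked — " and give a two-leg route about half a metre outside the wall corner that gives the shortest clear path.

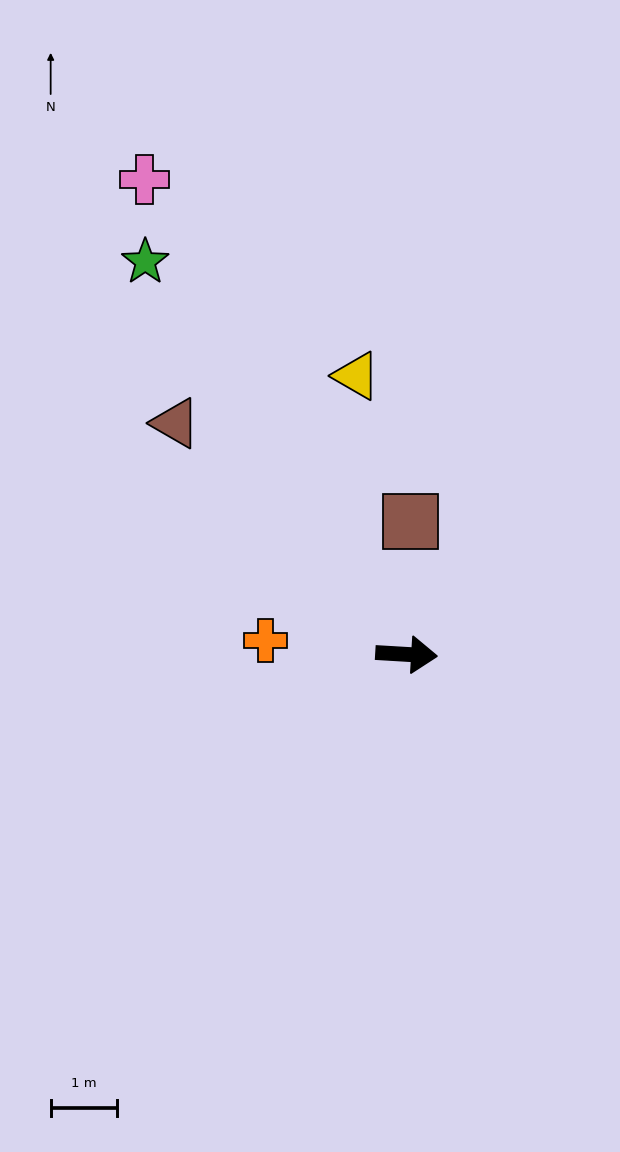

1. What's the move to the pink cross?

turn left 122°, forward 8.1 m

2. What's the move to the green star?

turn left 127°, forward 7.1 m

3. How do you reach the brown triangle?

turn left 138°, forward 4.9 m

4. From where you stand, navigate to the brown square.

turn left 92°, forward 2.0 m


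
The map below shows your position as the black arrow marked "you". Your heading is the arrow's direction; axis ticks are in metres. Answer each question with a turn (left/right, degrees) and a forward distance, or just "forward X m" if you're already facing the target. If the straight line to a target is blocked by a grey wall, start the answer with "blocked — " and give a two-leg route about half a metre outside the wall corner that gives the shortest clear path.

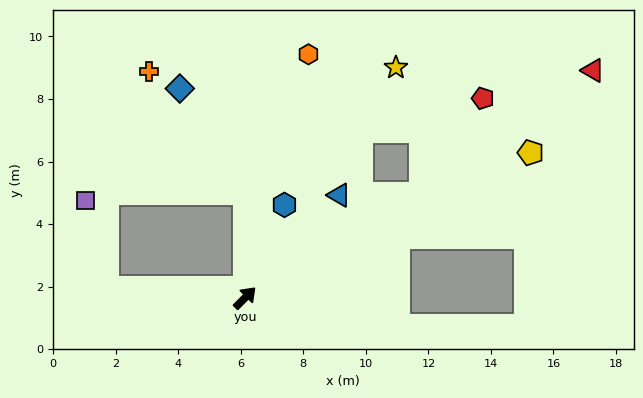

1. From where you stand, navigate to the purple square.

blocked — turn left 131°, forward 4.5 m, then turn right 73°, forward 2.9 m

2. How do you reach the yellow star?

turn left 12°, forward 8.8 m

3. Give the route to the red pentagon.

blocked — turn right 15°, forward 6.6 m, then turn left 28°, forward 3.6 m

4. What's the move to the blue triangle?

turn left 2°, forward 4.5 m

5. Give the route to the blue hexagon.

turn left 22°, forward 3.2 m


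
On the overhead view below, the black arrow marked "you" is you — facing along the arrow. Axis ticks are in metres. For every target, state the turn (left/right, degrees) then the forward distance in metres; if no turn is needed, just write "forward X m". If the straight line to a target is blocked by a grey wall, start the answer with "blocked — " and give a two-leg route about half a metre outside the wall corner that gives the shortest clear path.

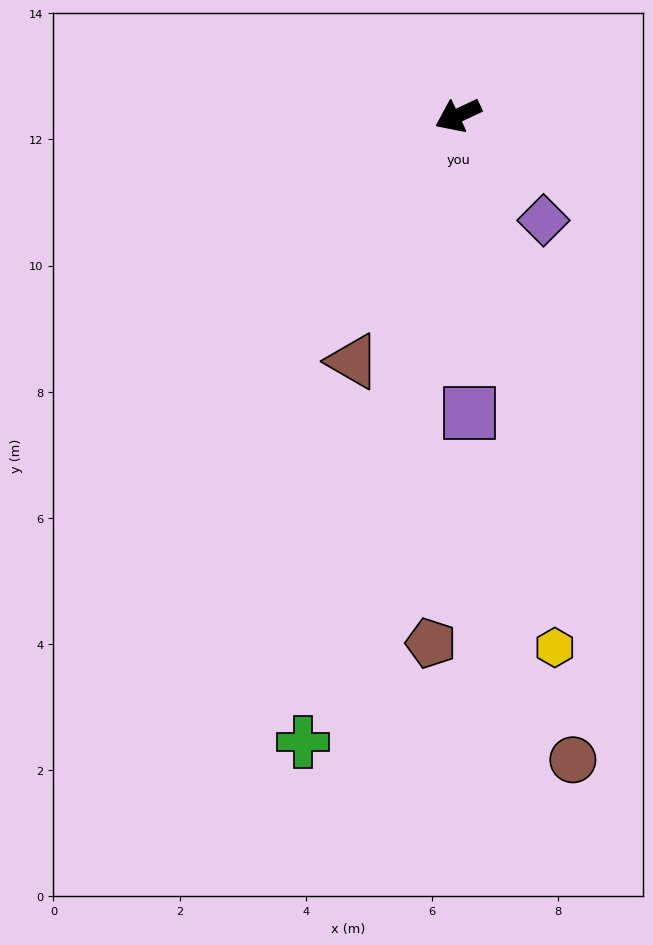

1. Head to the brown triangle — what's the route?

turn left 42°, forward 4.2 m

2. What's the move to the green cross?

turn left 51°, forward 10.2 m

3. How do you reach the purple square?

turn left 67°, forward 4.7 m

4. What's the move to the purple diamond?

turn left 104°, forward 2.1 m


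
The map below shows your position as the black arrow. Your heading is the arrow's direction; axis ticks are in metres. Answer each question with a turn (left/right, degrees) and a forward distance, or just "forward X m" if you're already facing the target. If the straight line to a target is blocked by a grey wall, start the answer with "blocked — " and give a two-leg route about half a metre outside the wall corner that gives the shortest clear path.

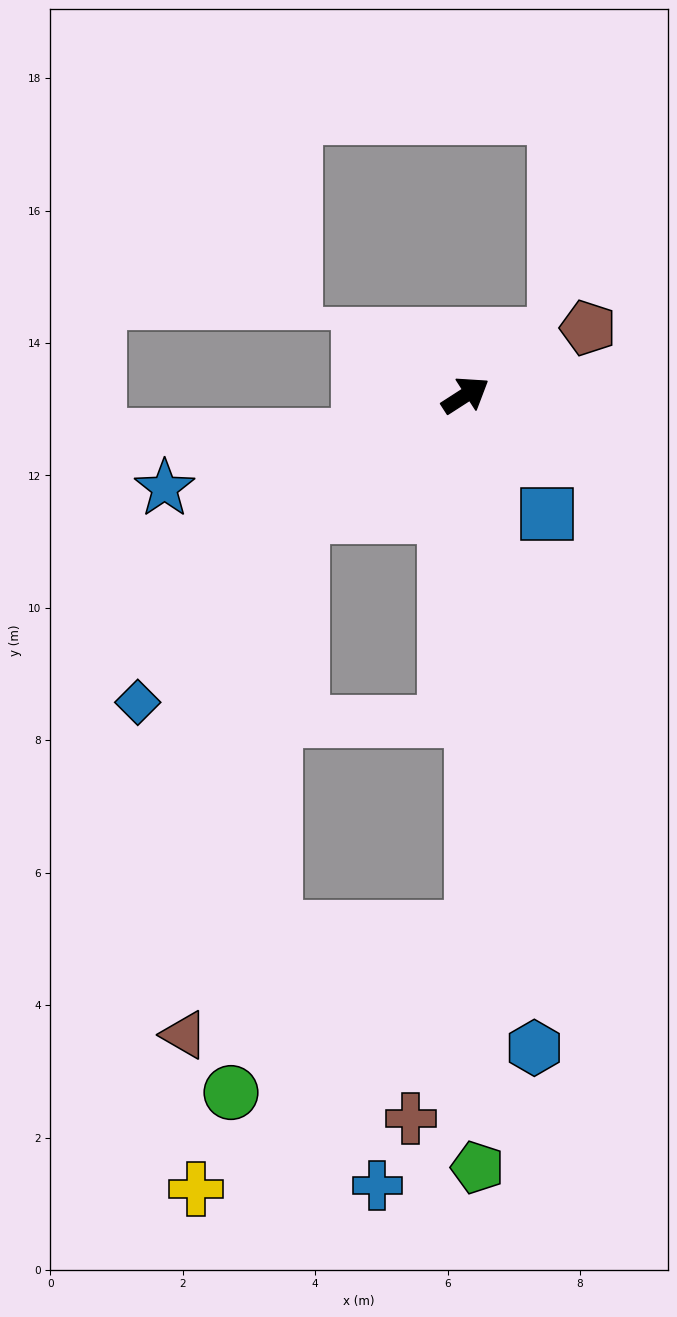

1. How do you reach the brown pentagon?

turn right 4°, forward 2.1 m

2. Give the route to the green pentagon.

turn right 122°, forward 11.7 m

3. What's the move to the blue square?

turn right 88°, forward 2.2 m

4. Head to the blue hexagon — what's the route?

turn right 117°, forward 9.9 m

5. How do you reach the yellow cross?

blocked — turn right 122°, forward 8.1 m, then turn right 48°, forward 5.7 m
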